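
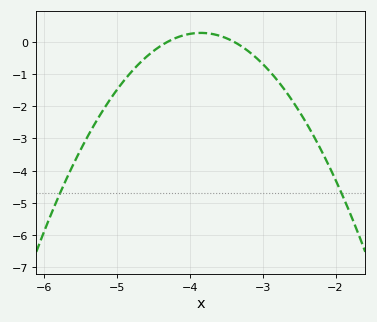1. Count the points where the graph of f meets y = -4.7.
2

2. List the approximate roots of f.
-4.3, -3.4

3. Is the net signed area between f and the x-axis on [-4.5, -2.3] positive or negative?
negative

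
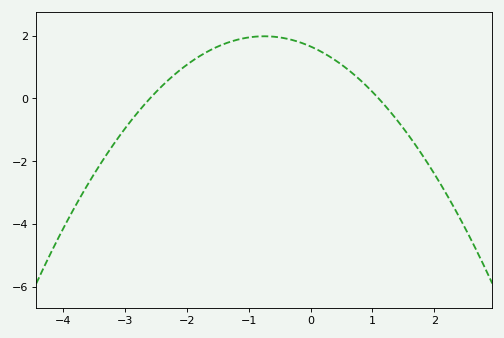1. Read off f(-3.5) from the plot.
-2.4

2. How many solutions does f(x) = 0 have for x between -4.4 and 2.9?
2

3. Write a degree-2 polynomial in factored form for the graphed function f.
y = -0.58(x + 2.6)(x - 1.1)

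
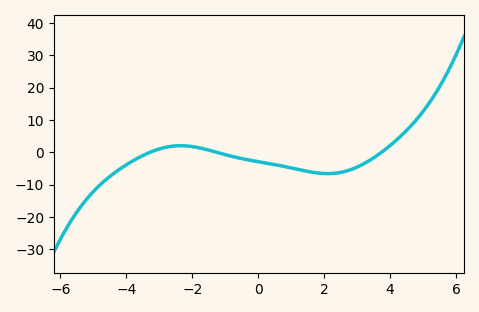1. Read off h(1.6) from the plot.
-6.09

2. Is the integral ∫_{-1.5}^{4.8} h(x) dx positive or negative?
negative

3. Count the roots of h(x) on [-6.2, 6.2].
3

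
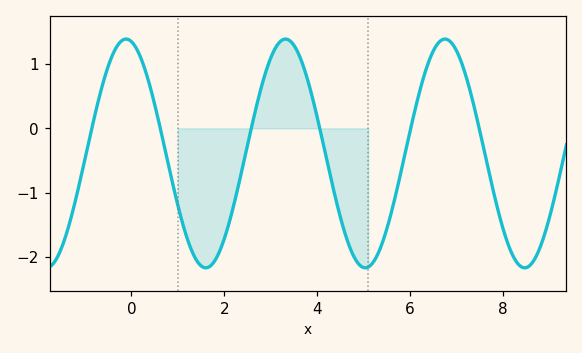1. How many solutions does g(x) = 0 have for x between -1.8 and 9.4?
6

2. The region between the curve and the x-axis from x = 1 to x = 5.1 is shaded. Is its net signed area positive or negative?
negative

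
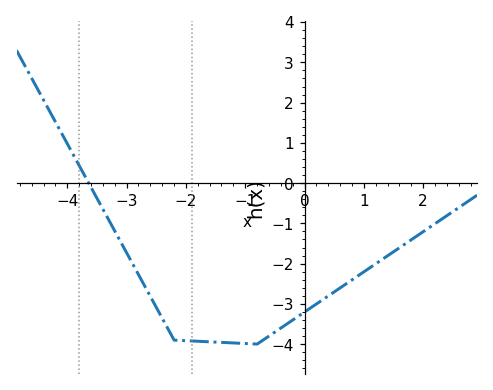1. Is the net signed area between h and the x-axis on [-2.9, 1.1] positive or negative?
negative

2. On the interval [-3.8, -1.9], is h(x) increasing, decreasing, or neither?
decreasing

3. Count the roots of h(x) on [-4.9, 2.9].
1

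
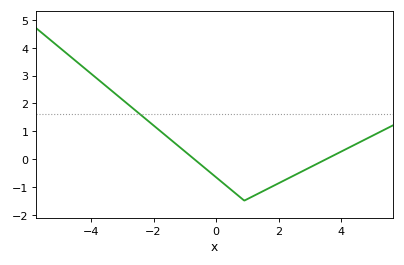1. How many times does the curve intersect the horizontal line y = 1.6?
1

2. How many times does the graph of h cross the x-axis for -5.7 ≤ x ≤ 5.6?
2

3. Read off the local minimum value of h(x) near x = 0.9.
-1.5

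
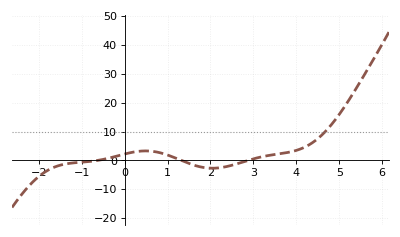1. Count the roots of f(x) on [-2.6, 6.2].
3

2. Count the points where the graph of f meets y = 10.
1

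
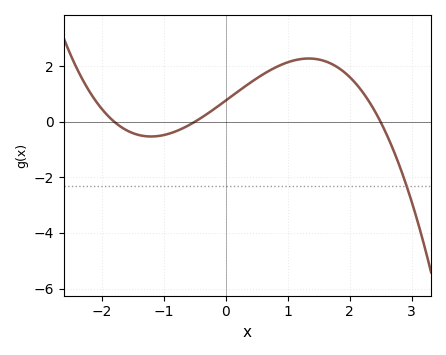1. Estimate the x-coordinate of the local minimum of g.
-1.21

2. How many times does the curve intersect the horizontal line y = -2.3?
1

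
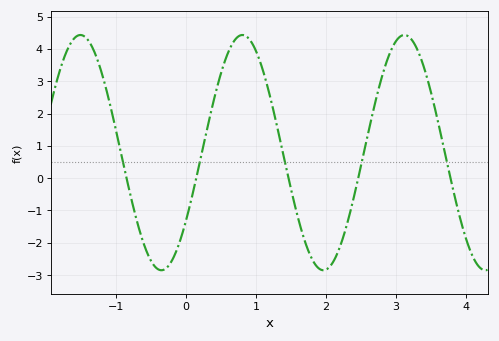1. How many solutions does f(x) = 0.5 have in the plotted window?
5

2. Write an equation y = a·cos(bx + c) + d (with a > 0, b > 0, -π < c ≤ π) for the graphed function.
y = 3.64cos(2.7x - 2.2) + 0.79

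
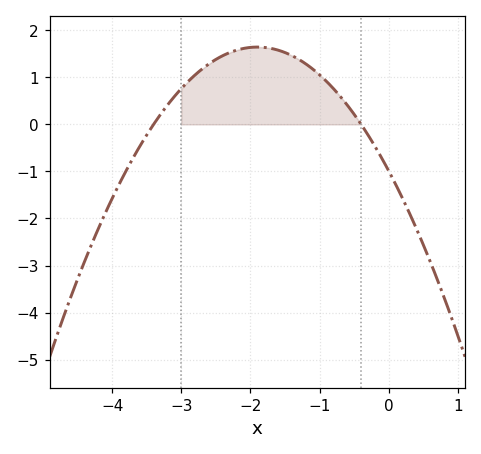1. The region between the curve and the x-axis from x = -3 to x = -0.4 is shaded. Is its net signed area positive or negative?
positive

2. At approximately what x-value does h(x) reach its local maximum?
-1.9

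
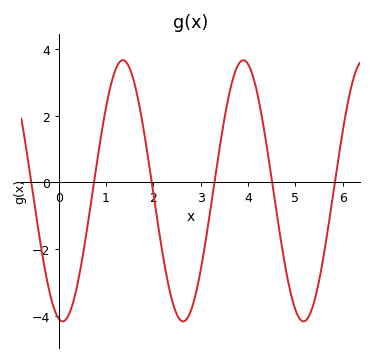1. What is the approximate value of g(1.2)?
3.4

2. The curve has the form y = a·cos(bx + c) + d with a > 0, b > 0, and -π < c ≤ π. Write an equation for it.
y = 3.91cos(2.5x + 2.9) - 0.25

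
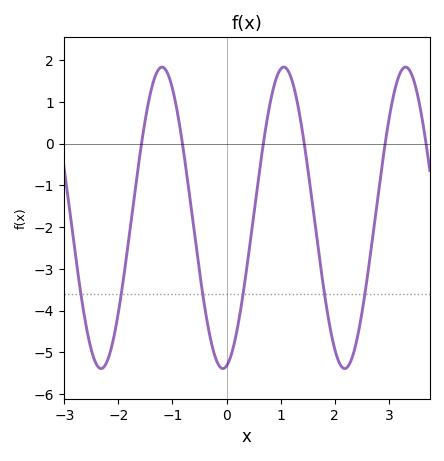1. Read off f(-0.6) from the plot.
-2.1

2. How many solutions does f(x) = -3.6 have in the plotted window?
6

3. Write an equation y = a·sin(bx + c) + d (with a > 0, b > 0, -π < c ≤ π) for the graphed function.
y = 3.61sin(2.8x - 1.4) - 1.78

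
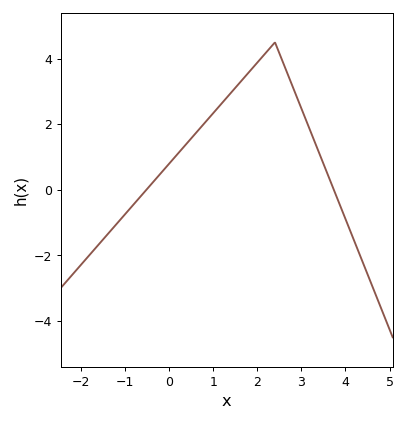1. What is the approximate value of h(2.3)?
4.4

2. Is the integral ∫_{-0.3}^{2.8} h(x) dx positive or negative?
positive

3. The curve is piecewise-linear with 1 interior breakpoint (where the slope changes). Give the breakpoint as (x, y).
(2.4, 4.5)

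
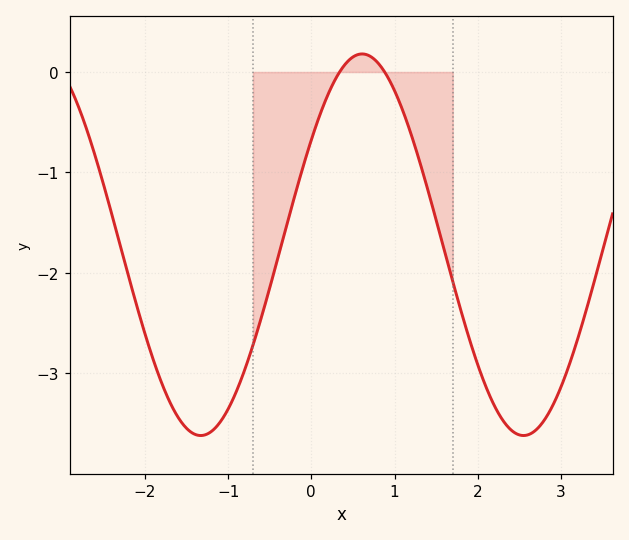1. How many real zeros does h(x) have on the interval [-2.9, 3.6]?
2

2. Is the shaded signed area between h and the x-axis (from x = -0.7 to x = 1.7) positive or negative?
negative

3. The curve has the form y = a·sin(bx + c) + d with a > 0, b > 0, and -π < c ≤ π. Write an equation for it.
y = 1.9sin(1.6x + 0.58) - 1.72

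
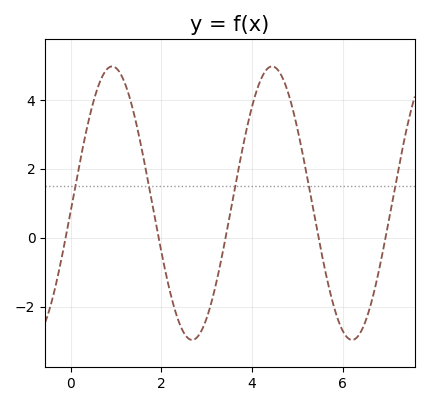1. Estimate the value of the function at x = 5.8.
-1.98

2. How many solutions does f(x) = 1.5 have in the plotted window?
5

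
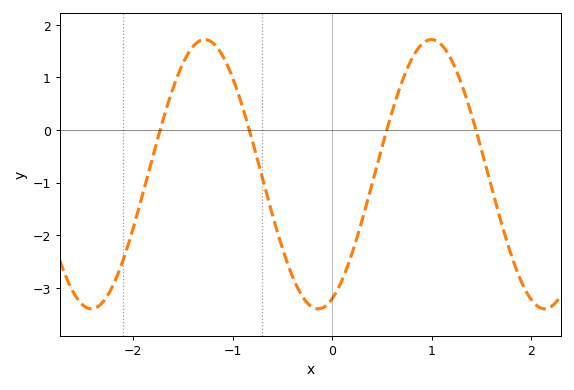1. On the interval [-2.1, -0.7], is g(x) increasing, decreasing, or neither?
neither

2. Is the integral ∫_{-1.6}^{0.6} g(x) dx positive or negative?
negative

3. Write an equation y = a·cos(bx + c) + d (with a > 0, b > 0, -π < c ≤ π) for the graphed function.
y = 2.56cos(2.8x - 2.8) - 0.84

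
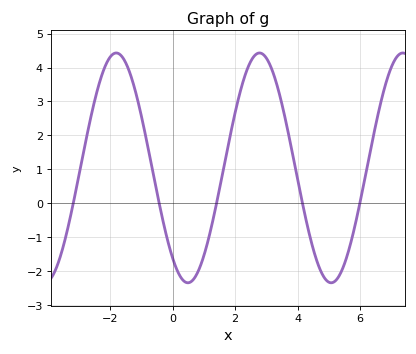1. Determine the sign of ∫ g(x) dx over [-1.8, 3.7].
positive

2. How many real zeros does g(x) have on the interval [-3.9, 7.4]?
5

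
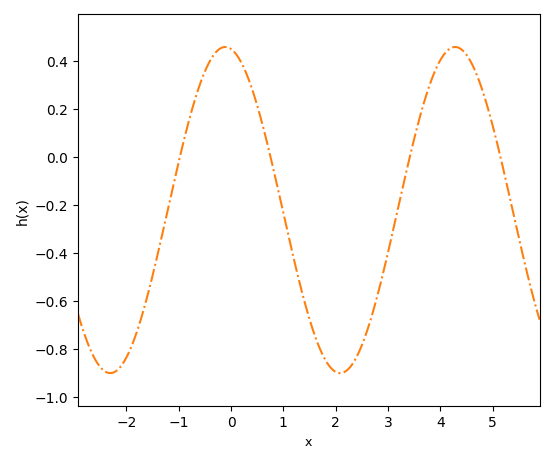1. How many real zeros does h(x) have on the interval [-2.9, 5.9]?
4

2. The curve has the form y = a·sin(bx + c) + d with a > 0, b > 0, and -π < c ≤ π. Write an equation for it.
y = 0.68sin(1.4x + 1.7) - 0.22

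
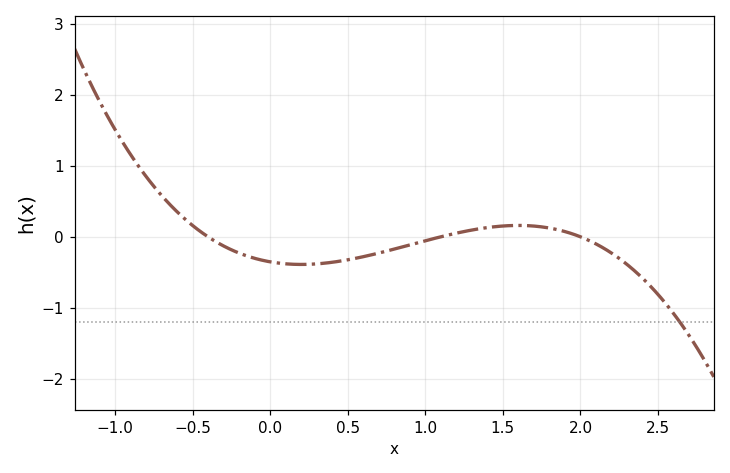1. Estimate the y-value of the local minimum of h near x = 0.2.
-0.389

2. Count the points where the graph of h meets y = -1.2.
1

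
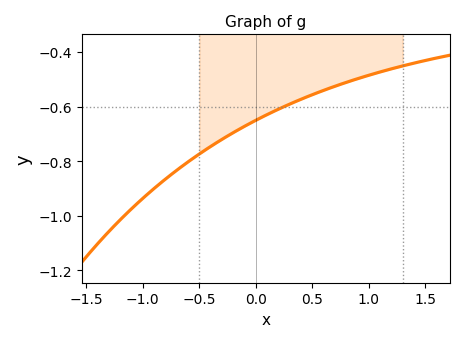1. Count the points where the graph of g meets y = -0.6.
1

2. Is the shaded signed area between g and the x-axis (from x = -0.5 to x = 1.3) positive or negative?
negative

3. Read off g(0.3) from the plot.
-0.591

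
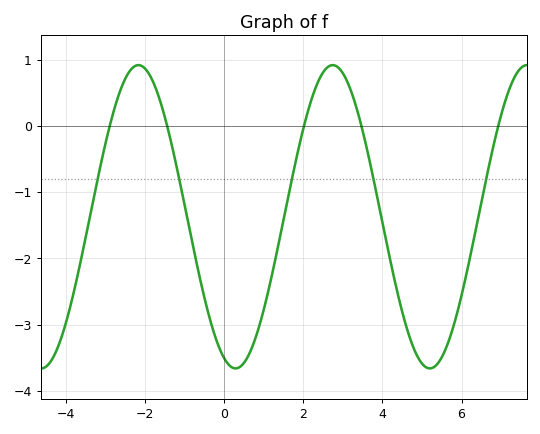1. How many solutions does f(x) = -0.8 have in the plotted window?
5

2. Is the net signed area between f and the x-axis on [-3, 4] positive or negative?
negative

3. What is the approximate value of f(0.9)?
-3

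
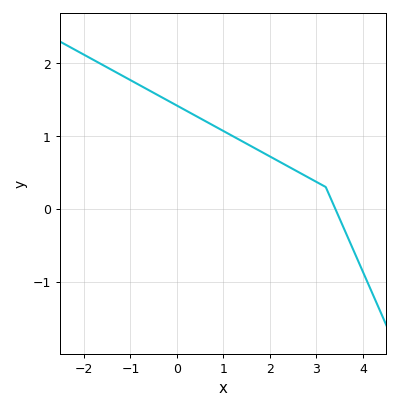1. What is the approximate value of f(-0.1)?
1.45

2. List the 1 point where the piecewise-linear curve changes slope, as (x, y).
(3.2, 0.3)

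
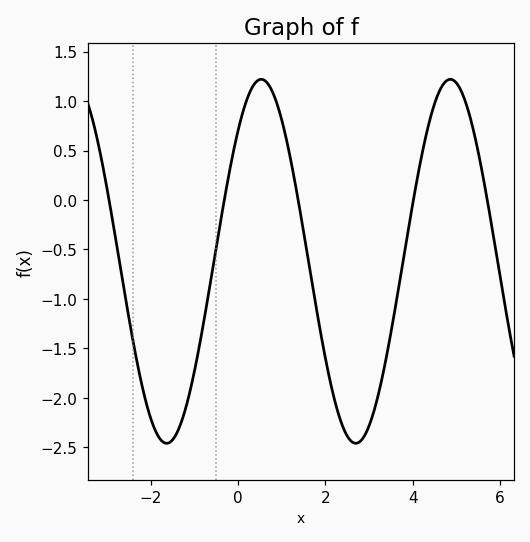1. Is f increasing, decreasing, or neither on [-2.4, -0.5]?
neither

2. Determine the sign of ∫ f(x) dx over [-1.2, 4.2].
negative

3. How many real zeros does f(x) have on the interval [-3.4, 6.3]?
5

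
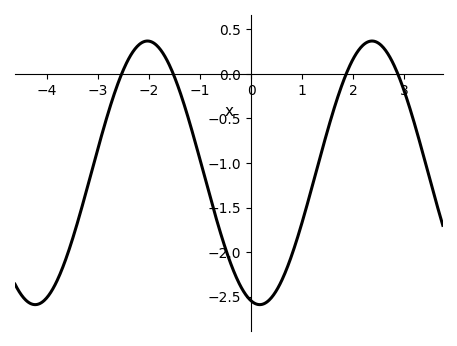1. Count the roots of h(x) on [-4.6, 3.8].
4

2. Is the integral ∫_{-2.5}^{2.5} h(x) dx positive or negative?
negative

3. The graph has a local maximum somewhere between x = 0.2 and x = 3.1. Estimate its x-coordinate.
2.37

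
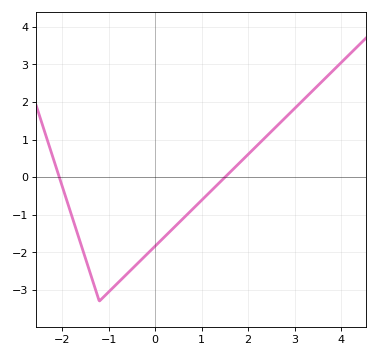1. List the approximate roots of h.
-2.06, 1.5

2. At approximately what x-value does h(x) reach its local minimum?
-1.2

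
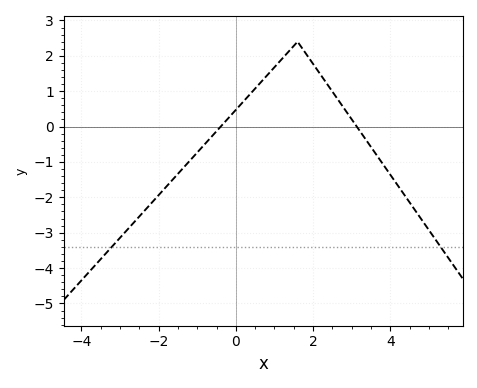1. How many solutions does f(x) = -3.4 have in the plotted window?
2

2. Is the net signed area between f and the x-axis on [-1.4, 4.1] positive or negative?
positive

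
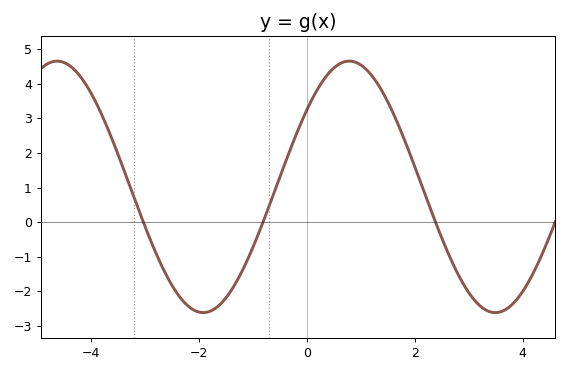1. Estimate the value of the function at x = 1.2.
4.25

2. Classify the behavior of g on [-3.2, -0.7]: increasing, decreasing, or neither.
neither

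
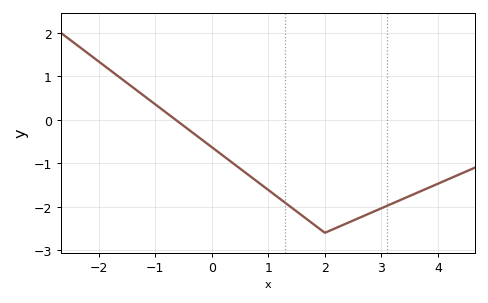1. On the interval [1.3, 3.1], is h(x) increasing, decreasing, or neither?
neither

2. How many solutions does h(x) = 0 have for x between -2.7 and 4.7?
1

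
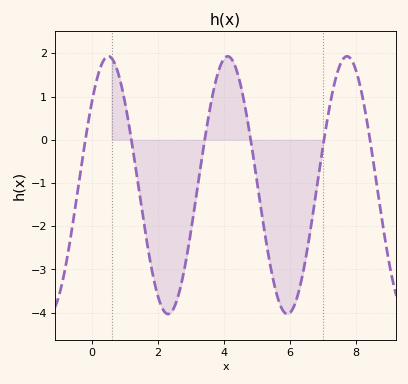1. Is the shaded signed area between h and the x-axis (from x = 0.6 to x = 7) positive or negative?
negative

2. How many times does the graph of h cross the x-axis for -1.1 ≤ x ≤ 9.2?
6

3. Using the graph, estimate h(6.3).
-3.4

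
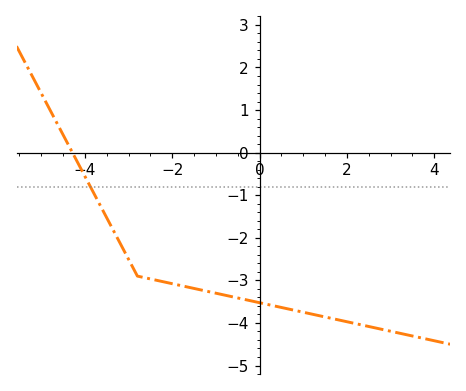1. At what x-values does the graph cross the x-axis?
-4.29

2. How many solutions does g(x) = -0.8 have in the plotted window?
1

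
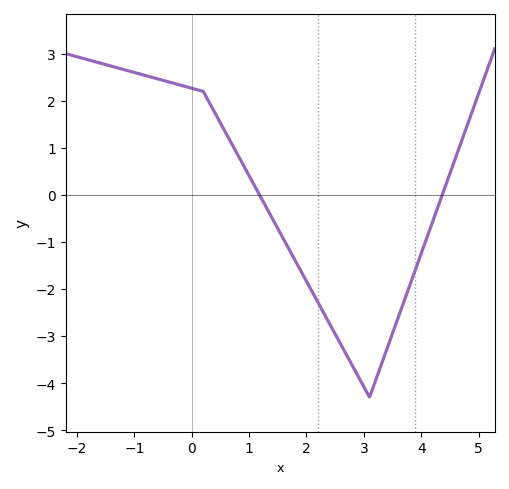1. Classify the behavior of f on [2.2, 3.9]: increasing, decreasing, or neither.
neither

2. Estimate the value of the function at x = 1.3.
-0.3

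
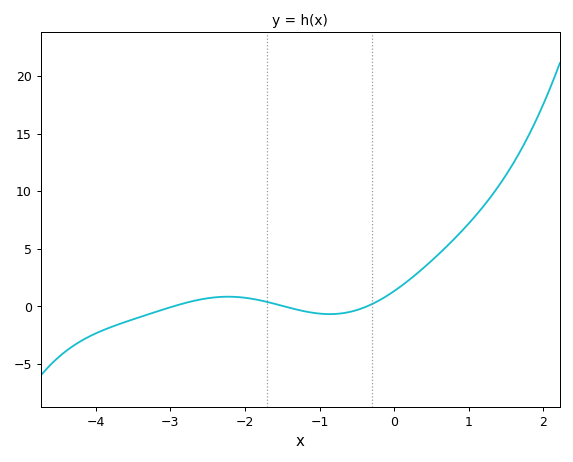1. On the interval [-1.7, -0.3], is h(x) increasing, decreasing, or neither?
neither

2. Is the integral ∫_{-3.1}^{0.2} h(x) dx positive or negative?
positive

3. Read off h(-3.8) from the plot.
-2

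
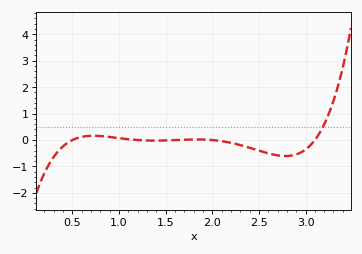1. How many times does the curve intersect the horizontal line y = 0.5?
1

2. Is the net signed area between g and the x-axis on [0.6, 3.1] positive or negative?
negative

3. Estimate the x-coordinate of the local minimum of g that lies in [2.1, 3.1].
2.8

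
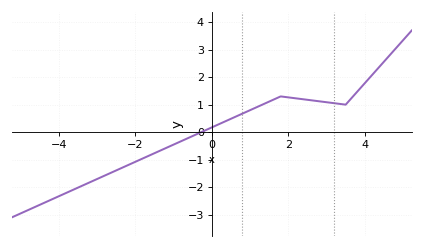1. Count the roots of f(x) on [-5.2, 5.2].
1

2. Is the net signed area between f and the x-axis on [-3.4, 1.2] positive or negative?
negative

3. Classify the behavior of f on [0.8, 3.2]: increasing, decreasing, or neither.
neither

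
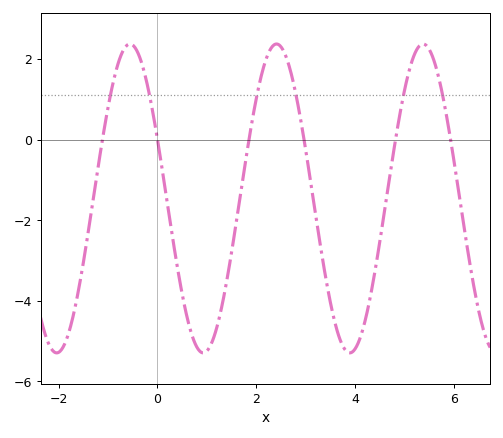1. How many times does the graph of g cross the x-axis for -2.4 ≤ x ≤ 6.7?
6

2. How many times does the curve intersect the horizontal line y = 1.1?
6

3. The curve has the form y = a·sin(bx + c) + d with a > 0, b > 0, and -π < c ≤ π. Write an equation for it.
y = 3.83sin(2.12x + 2.75) - 1.46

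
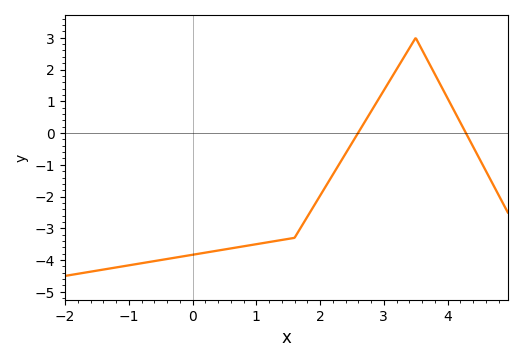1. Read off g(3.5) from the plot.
3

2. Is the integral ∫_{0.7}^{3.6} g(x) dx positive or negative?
negative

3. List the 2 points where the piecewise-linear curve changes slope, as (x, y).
(1.6, -3.3); (3.5, 3)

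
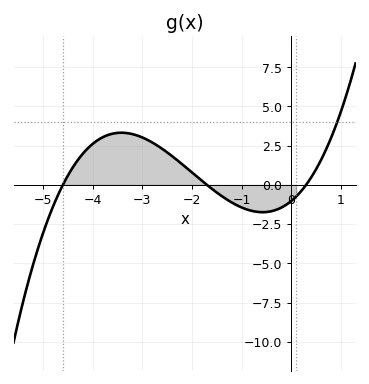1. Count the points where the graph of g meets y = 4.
1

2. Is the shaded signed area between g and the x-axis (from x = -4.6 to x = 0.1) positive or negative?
positive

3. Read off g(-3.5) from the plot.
3.31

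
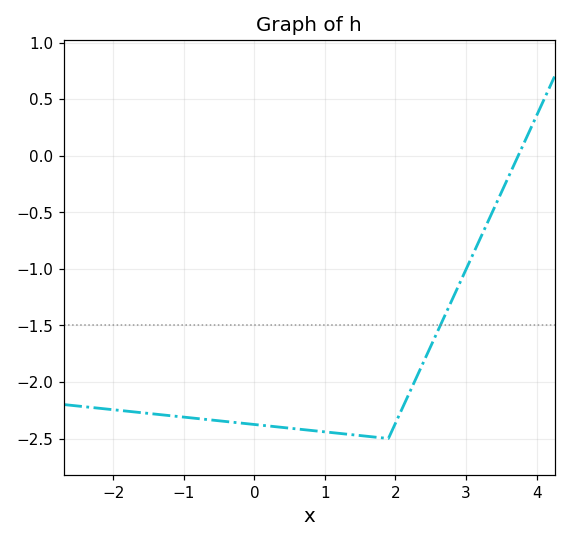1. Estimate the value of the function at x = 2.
-2.36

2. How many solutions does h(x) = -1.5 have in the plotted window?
1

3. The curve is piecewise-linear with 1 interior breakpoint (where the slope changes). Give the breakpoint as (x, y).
(1.9, -2.5)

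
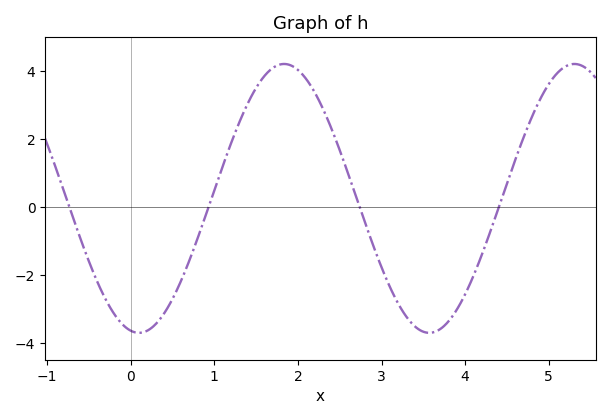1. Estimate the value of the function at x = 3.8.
-3.4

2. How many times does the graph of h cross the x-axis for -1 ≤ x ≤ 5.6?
4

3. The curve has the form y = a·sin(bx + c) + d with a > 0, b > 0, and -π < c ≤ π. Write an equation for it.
y = 3.96sin(1.8x - 1.8) + 0.26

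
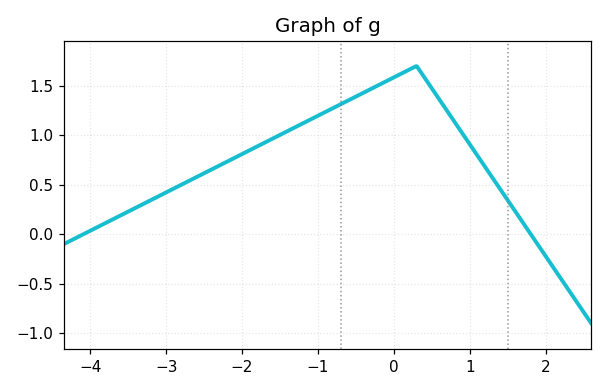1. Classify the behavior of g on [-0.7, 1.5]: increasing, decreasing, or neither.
neither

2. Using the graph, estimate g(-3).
0.421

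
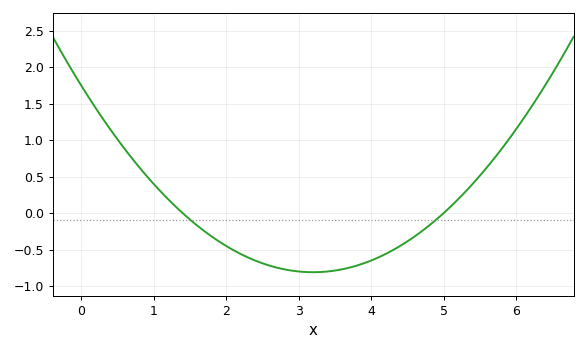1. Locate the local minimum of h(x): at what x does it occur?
3.2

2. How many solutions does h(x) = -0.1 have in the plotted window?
2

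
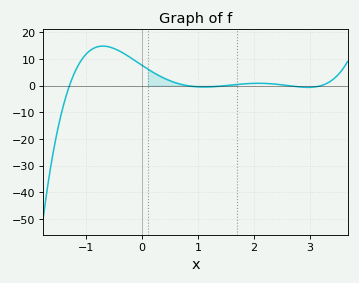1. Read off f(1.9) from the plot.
0.743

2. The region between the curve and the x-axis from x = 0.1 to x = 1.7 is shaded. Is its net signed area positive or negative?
positive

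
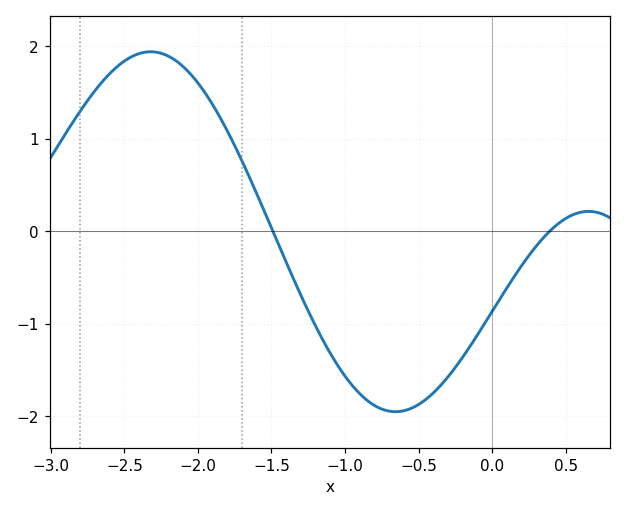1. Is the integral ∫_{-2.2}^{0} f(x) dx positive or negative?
negative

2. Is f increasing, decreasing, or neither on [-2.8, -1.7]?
neither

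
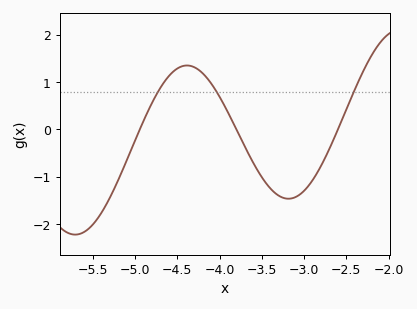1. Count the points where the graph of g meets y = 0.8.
3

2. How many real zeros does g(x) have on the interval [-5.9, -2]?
3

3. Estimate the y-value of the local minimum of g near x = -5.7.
-2.2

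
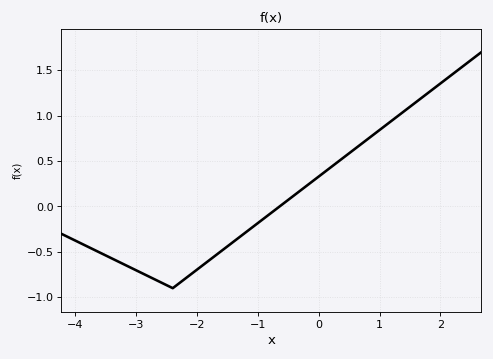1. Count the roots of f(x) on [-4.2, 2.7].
1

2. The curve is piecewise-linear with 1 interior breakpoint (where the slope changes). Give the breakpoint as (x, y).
(-2.4, -0.9)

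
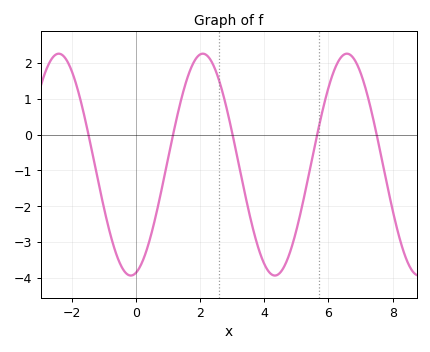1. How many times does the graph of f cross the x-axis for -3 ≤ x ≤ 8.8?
5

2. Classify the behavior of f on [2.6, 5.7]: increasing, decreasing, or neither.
neither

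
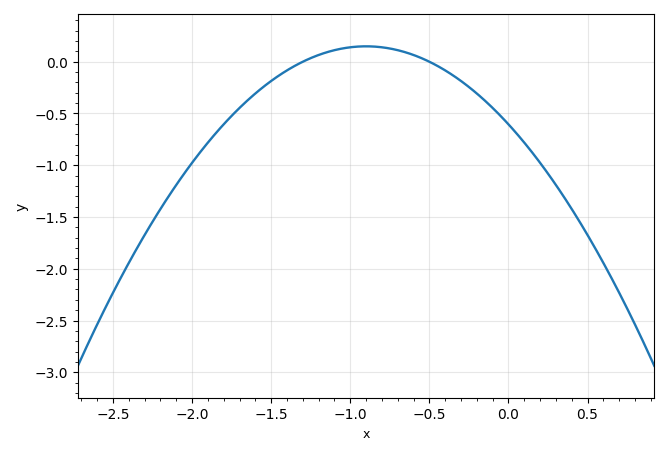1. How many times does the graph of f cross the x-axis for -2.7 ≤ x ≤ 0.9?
2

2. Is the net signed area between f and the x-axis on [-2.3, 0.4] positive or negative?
negative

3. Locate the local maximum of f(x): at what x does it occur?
-0.9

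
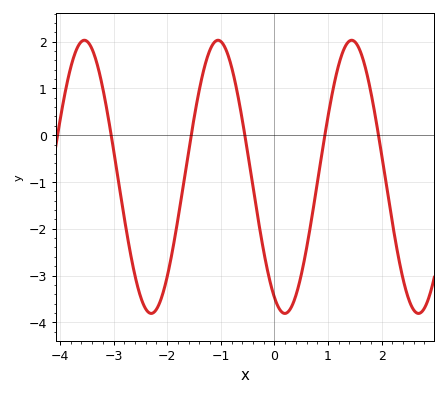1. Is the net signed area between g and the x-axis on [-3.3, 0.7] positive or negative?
negative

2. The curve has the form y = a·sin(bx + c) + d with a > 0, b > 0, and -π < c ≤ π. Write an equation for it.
y = 2.92sin(2.5x - 2.1) - 0.89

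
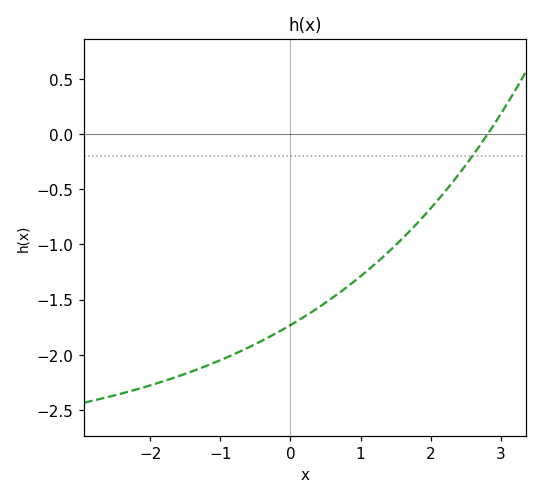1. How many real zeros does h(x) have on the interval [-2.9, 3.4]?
1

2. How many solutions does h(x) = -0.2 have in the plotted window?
1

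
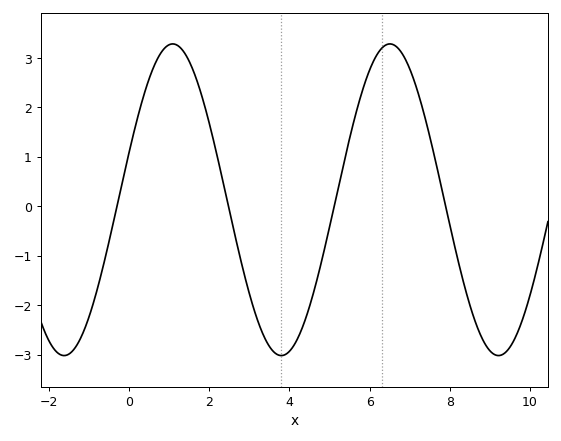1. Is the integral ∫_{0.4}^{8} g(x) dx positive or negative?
positive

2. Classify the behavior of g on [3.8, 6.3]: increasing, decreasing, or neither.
increasing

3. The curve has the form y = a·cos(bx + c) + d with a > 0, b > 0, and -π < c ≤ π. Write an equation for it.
y = 3.15cos(1.2x - 1.3) + 0.13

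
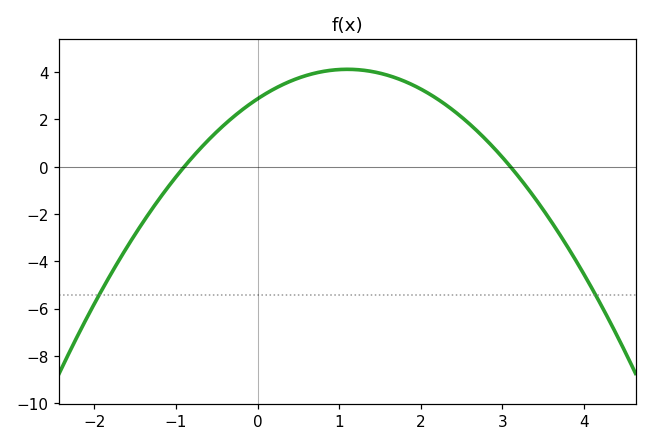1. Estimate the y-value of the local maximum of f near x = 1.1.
4.2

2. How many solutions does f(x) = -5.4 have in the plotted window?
2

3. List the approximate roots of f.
-0.9, 3.1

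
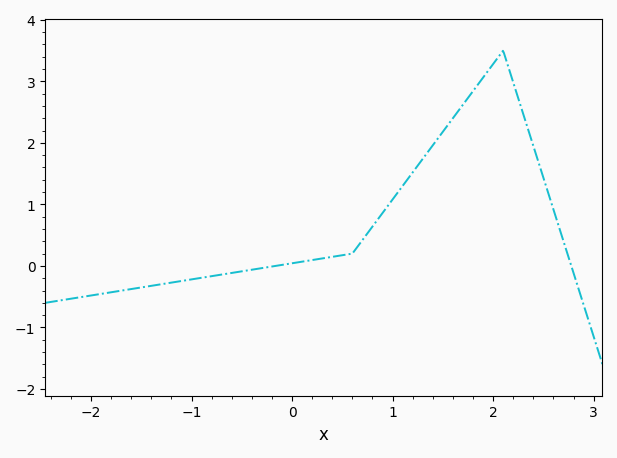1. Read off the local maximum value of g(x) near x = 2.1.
3.5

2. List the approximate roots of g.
-0.2, 2.8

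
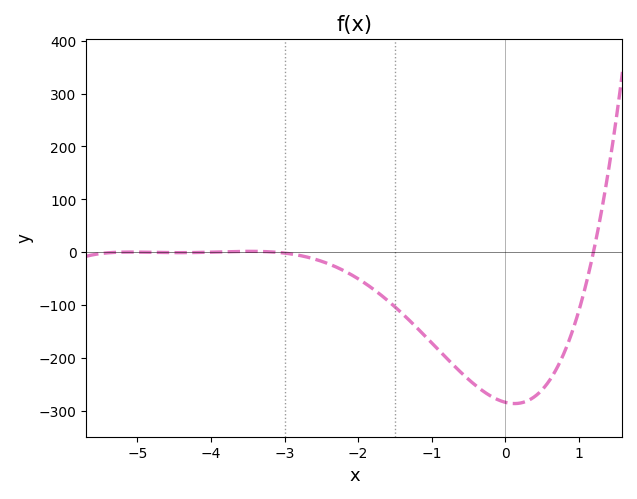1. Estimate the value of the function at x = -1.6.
-90.8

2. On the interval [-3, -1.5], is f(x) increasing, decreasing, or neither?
decreasing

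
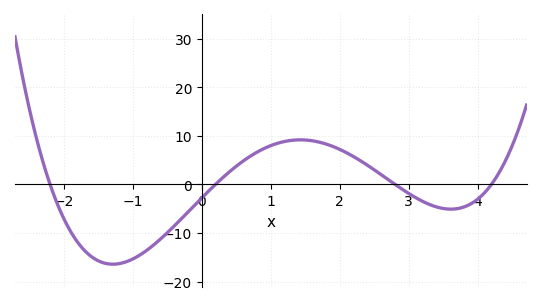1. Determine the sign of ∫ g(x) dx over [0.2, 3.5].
positive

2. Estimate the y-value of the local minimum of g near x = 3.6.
-5.11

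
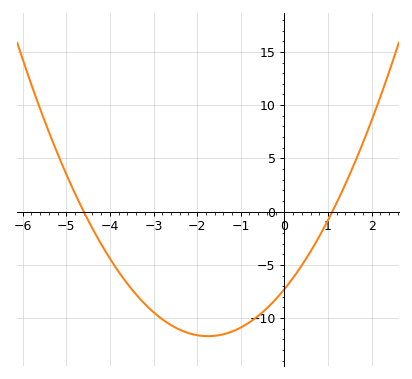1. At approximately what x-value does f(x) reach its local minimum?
-1.8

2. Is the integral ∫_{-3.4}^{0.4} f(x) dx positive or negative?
negative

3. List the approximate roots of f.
-4.6, 1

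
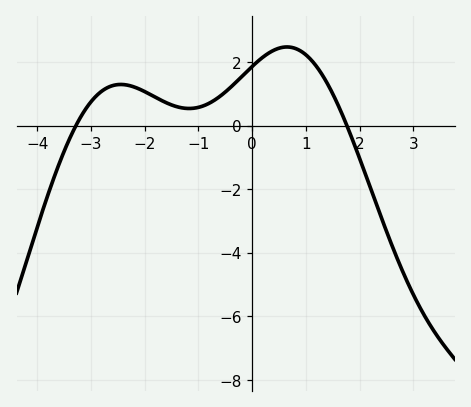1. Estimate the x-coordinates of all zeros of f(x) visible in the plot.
-3.2, 1.8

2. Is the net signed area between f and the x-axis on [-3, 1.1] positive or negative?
positive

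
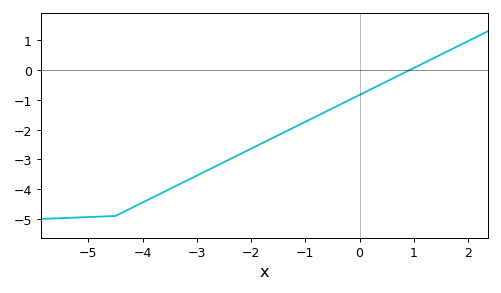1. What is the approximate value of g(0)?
-0.835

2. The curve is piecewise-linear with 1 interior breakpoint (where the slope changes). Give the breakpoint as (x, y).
(-4.5, -4.9)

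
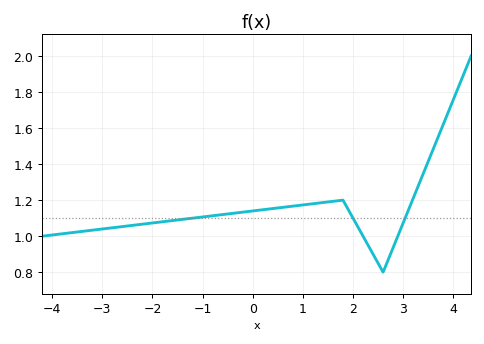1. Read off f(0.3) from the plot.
1.15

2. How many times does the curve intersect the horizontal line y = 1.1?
3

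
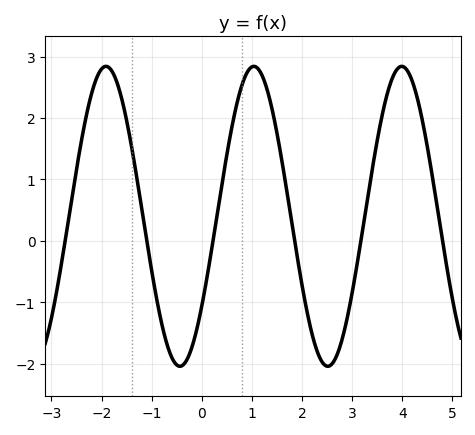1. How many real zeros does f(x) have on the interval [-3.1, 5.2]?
6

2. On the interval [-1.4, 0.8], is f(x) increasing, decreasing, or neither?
neither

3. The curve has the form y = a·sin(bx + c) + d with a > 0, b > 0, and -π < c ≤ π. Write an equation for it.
y = 2.44sin(2.1x - 0.64) + 0.4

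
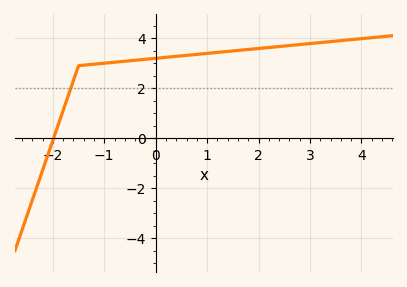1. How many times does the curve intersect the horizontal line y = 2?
1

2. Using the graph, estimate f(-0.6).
3.08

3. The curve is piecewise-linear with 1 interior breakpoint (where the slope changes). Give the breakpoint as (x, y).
(-1.5, 2.9)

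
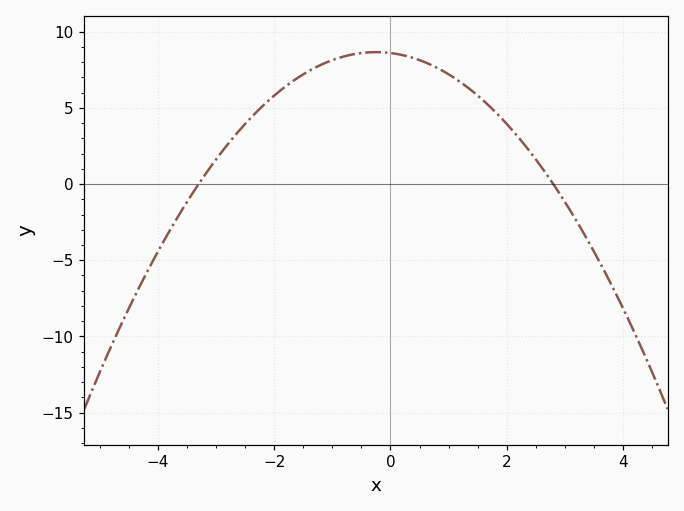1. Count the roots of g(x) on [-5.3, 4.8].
2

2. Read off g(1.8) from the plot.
4.5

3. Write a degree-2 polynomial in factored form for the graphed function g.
y = -0.93(x + 3.3)(x - 2.8)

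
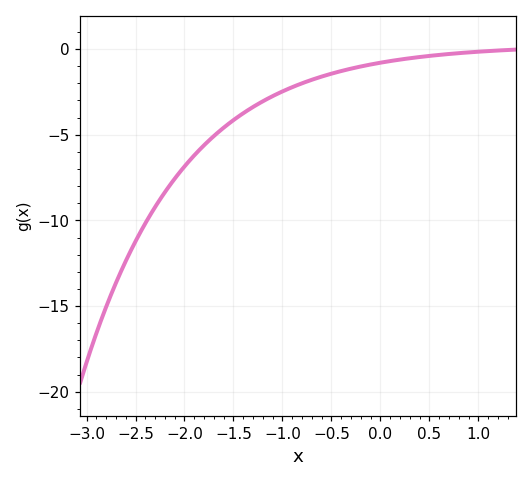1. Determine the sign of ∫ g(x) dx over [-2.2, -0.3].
negative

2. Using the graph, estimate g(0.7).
-0.291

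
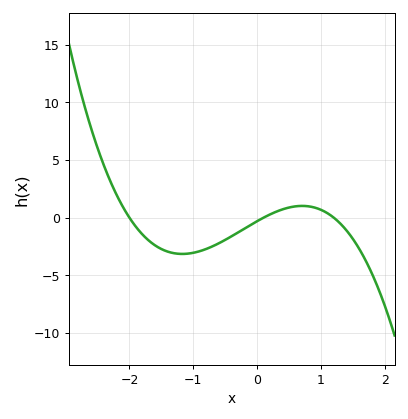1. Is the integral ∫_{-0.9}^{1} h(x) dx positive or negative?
negative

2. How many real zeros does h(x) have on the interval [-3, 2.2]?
3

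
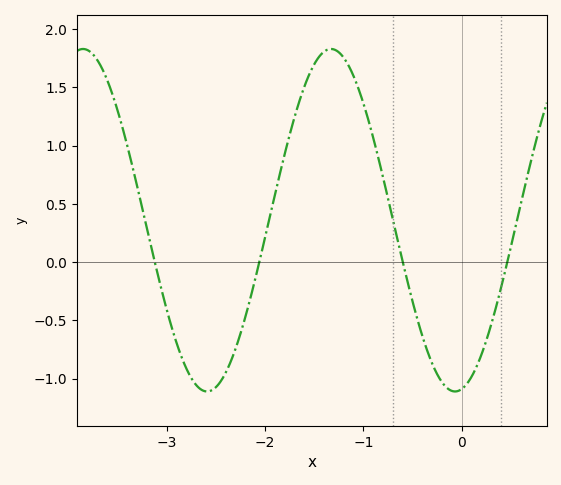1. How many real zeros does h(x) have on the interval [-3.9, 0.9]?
4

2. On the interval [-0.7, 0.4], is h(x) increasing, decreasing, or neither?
neither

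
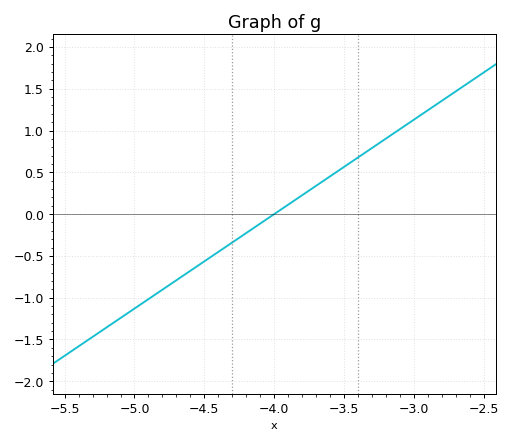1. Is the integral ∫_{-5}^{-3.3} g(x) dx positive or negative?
negative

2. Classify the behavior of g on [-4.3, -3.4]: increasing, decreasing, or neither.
increasing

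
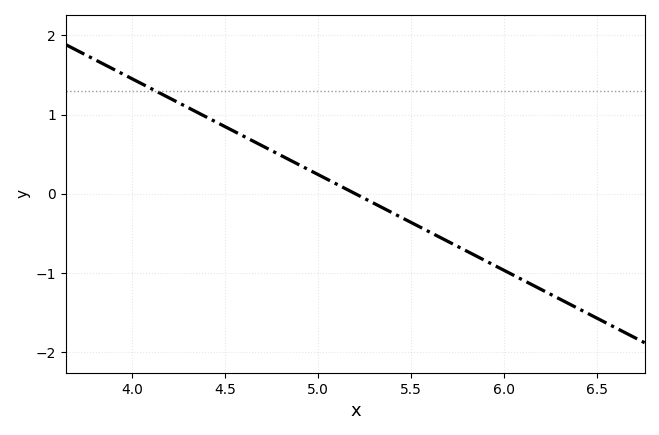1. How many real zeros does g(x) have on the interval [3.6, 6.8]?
1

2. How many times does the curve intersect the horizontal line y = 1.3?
1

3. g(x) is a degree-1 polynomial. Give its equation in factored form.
y = -1.21(x - 5.2)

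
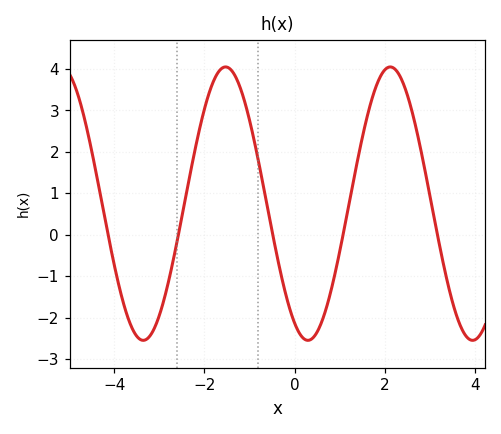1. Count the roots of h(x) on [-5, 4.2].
5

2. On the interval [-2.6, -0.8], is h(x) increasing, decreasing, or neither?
neither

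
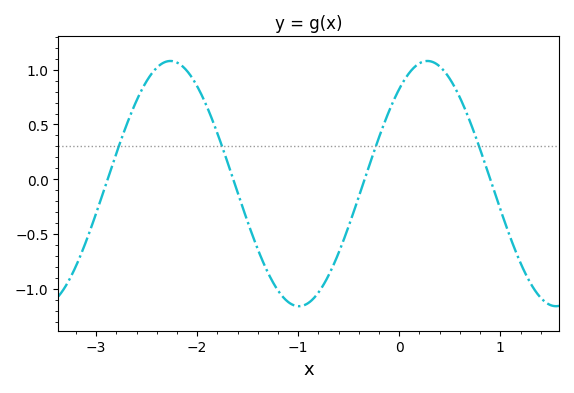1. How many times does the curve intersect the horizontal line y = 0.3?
4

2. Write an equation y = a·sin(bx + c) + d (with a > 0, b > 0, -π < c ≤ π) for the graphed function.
y = 1.12sin(2.47x + 0.882) - 0.04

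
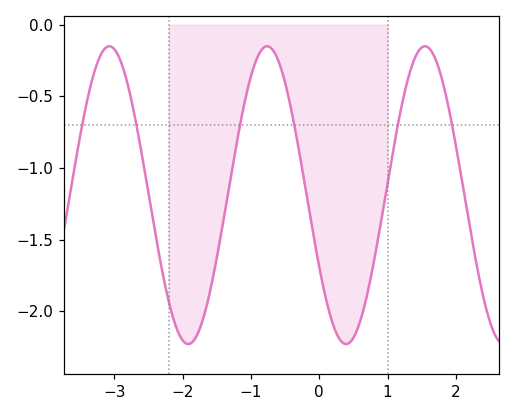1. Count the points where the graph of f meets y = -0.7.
6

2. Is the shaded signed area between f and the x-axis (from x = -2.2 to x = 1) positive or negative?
negative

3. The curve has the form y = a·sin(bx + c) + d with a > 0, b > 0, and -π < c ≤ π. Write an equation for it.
y = 1.04sin(2.7x - 2.6) - 1.19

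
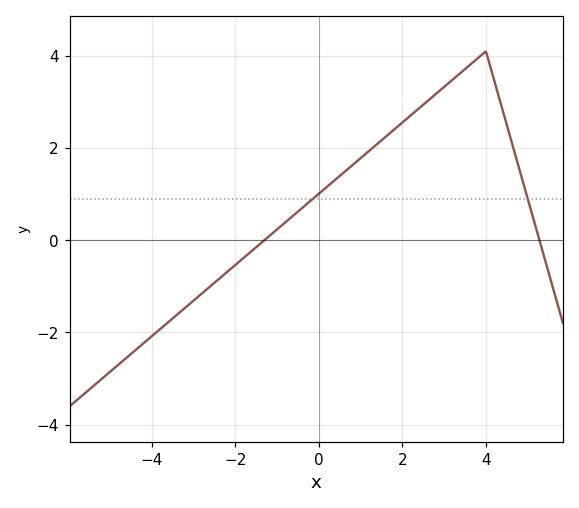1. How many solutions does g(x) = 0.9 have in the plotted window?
2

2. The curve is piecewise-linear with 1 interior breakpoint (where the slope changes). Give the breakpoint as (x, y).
(4, 4.1)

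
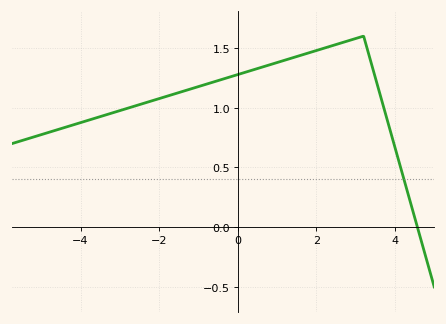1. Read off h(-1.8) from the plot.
1.1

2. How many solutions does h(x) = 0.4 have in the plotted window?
1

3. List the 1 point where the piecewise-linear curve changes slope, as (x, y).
(3.2, 1.6)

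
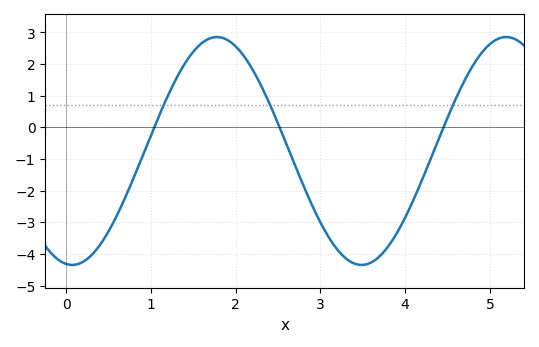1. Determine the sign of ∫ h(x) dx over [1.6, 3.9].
negative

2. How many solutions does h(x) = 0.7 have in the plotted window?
3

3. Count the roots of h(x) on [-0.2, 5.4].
3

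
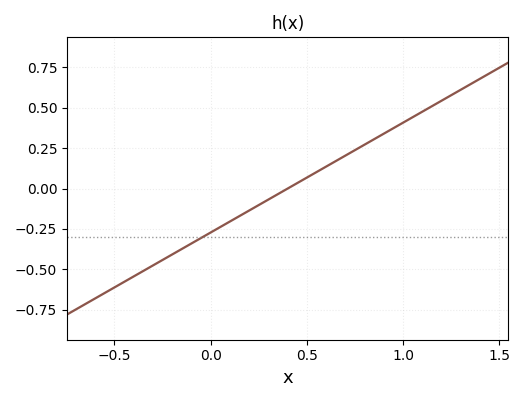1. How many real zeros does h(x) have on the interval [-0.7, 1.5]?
1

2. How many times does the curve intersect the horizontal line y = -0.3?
1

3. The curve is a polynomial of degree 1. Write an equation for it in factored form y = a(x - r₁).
y = 0.68(x - 0.4)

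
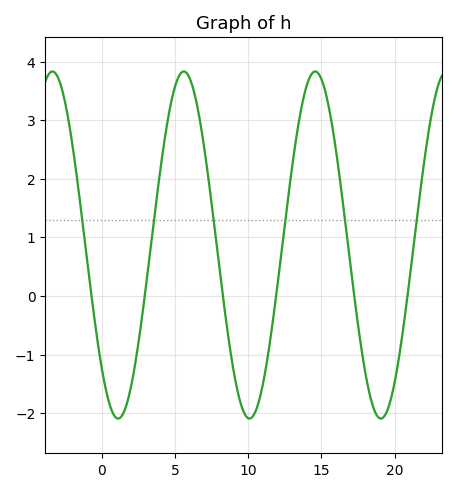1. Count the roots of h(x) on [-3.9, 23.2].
6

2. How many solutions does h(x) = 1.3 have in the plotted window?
6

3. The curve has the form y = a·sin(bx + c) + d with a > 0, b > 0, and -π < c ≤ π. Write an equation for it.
y = 2.96sin(0.7x - 2.4) + 0.87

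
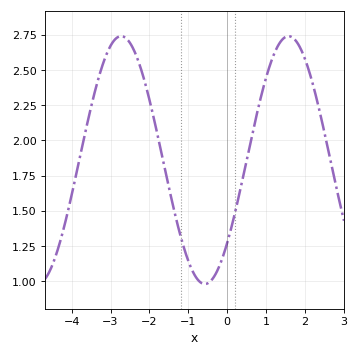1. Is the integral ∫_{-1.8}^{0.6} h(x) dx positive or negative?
positive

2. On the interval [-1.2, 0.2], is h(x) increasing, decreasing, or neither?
neither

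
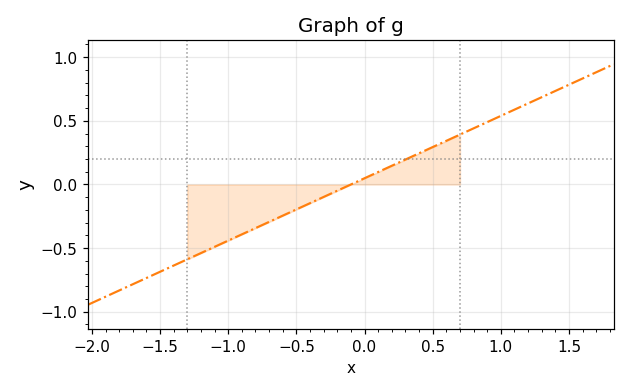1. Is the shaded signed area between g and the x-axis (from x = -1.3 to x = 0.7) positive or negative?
negative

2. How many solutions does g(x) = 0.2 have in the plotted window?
1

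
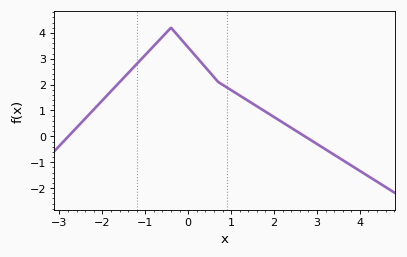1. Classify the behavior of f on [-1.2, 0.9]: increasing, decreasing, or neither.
neither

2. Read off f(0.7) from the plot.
2.1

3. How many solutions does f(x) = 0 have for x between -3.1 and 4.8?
2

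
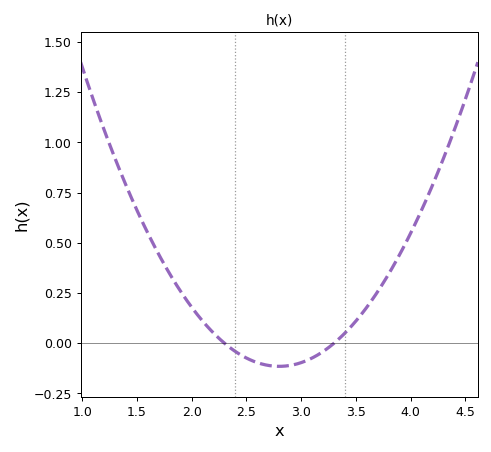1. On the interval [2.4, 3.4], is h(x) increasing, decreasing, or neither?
neither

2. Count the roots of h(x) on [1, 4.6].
2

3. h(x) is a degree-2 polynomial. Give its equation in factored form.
y = 0.46(x - 2.3)(x - 3.3)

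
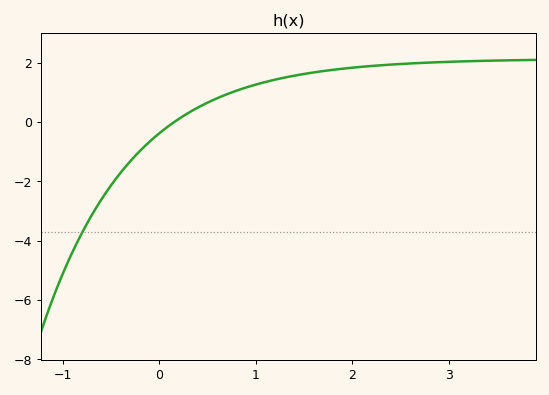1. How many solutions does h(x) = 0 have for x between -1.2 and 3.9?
1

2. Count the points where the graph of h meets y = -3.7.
1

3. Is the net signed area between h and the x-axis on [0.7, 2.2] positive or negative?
positive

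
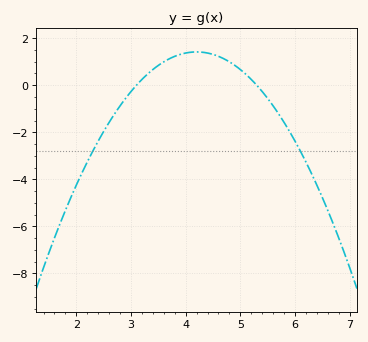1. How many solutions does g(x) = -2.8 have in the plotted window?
2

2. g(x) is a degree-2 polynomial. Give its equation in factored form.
y = -1.17(x - 3.1)(x - 5.3)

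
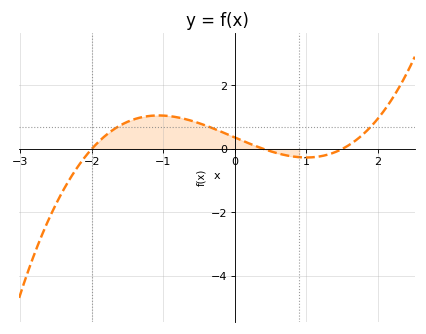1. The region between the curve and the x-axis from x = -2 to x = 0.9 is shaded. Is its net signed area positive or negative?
positive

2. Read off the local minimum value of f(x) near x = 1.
-0.2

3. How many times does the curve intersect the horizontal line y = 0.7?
3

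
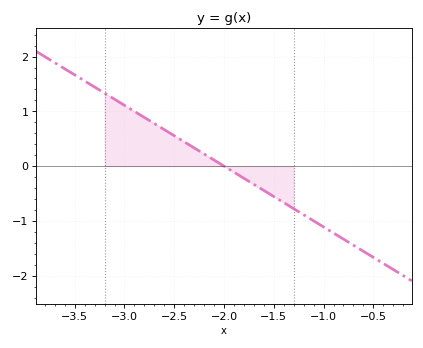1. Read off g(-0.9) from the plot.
-1.2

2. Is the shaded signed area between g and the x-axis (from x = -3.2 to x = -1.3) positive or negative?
positive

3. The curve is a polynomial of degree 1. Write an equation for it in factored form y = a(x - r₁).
y = -1.11(x + 2)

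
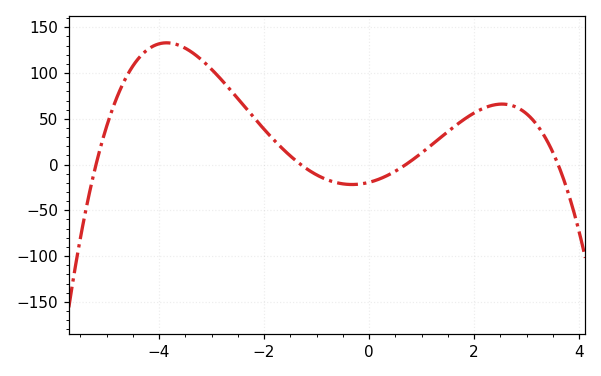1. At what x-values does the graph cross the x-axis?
-5.2, -1.2, 0.8, 3.6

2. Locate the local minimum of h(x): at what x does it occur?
-0.4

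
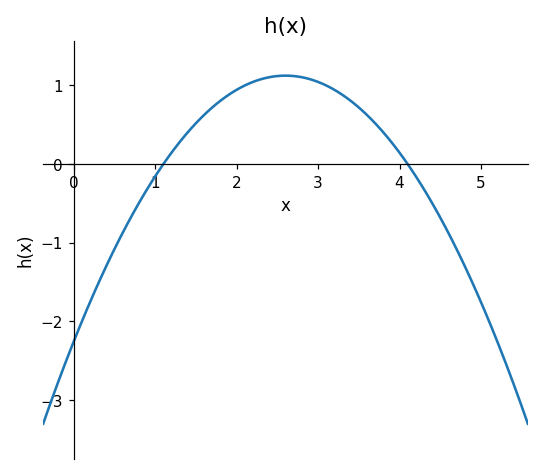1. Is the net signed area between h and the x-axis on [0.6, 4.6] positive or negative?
positive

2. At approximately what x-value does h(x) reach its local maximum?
2.6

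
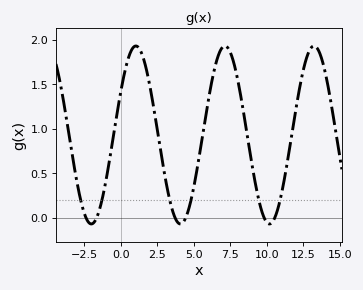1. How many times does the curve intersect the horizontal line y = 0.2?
6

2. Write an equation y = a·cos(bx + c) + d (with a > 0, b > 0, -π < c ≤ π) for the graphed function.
y = 1cos(1x - 1.1) + 0.93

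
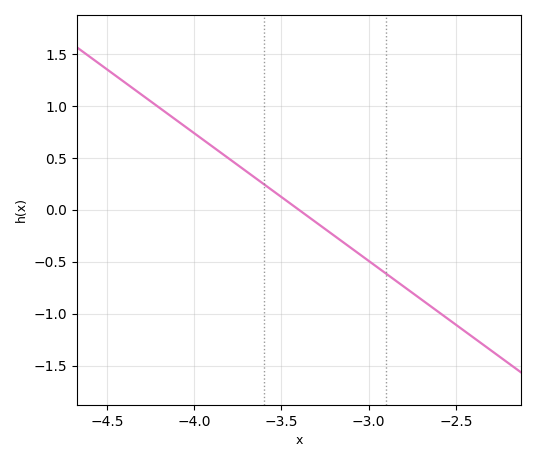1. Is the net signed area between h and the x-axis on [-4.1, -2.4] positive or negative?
negative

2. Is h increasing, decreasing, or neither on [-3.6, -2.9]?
decreasing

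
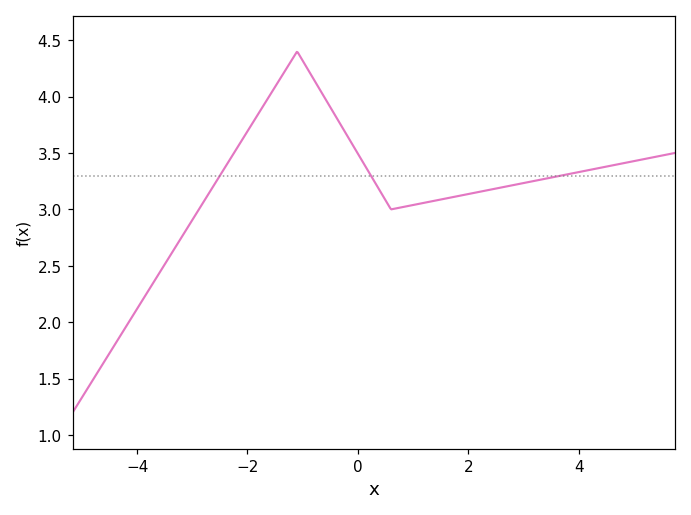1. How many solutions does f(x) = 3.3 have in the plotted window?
3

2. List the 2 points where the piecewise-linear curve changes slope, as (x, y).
(-1.1, 4.4); (0.6, 3)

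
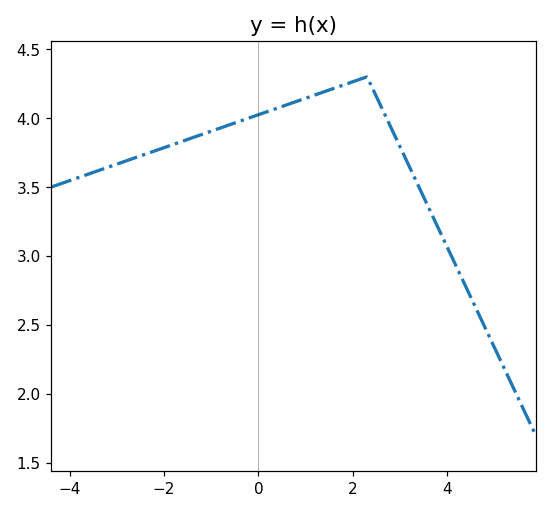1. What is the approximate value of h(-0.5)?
3.95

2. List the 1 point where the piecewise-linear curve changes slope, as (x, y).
(2.3, 4.3)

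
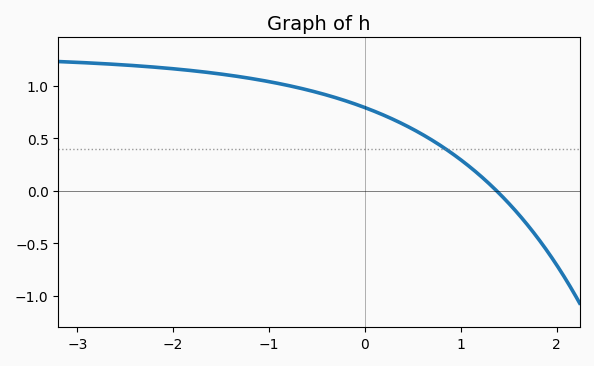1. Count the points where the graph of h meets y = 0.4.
1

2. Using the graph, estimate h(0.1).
0.75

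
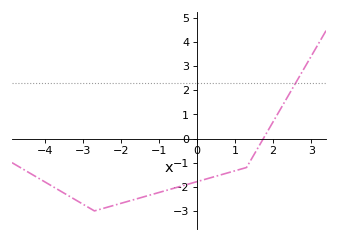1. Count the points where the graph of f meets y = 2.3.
1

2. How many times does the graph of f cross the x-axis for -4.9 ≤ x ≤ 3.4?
1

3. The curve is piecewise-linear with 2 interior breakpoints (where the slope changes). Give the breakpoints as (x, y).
(-2.7, -3); (1.3, -1.2)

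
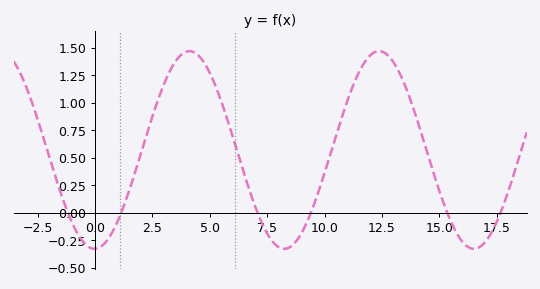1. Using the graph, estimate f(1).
-0.07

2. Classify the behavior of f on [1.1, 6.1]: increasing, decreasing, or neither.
neither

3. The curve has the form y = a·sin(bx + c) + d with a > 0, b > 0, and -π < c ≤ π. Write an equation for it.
y = 0.9sin(0.76x - 1.55) + 0.57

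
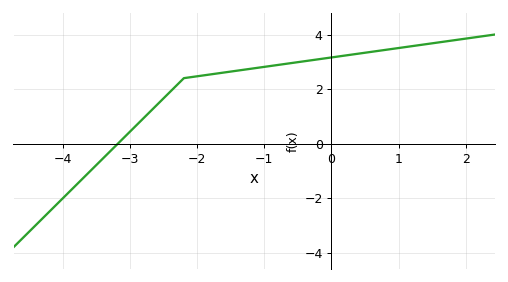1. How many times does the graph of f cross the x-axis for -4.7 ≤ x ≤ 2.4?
1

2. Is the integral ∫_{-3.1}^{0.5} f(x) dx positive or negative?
positive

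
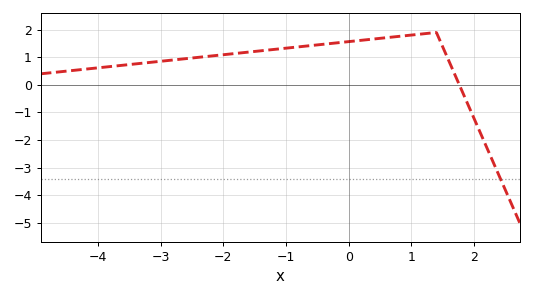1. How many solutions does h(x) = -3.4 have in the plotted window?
1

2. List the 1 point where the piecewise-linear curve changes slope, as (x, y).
(1.4, 1.9)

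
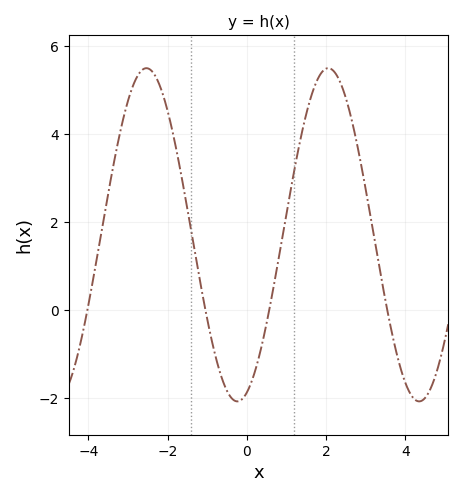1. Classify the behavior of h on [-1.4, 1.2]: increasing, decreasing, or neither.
neither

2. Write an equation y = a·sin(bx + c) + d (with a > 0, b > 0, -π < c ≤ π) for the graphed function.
y = 3.79sin(1.37x - 1.24) + 1.71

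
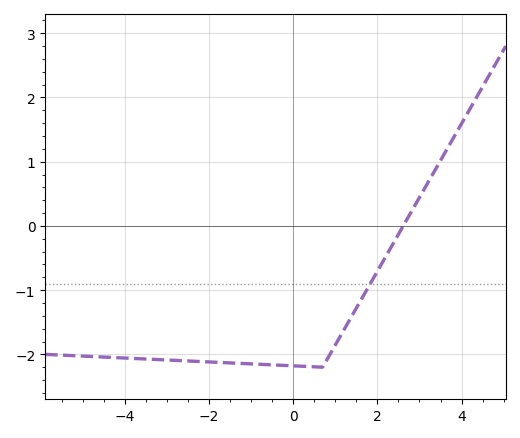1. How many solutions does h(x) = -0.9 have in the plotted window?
1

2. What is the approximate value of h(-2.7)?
-2.1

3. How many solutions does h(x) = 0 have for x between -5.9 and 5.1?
1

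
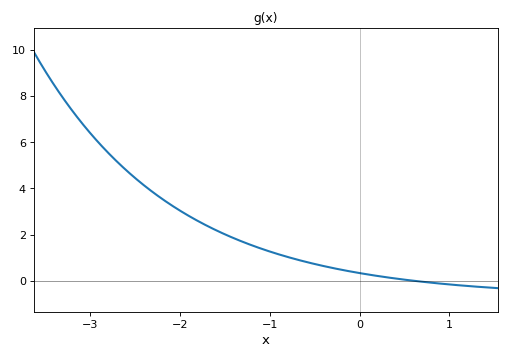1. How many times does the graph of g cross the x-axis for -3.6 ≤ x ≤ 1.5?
1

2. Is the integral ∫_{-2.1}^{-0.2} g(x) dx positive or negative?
positive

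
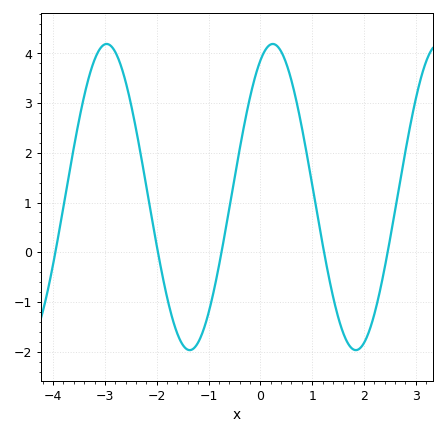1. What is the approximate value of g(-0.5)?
1.5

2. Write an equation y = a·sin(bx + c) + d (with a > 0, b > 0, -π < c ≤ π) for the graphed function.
y = 3.08sin(2x + 1.1) + 1.11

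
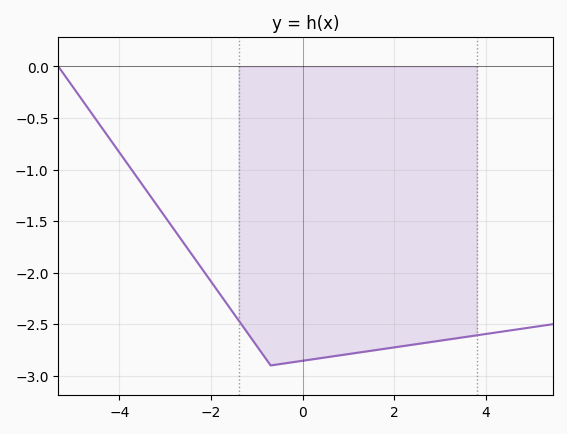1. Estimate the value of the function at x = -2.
-2.1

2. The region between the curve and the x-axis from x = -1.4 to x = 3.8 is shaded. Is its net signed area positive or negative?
negative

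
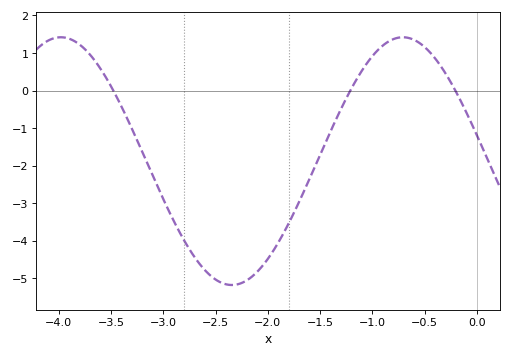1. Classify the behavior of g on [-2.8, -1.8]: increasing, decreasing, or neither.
neither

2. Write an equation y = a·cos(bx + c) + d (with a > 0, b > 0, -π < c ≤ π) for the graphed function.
y = 3.3cos(1.92x + 1.36) - 1.88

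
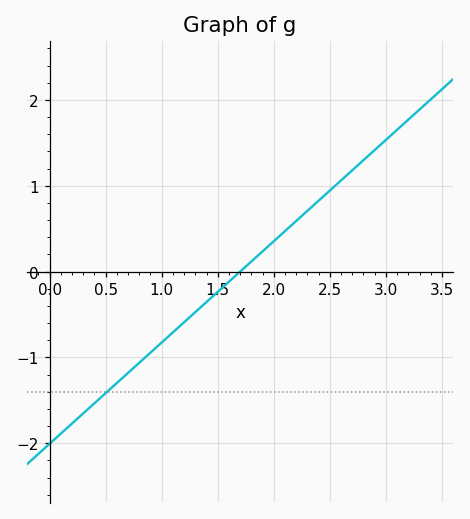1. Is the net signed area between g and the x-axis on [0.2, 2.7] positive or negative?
negative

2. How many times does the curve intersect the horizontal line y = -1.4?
1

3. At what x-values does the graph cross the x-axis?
1.7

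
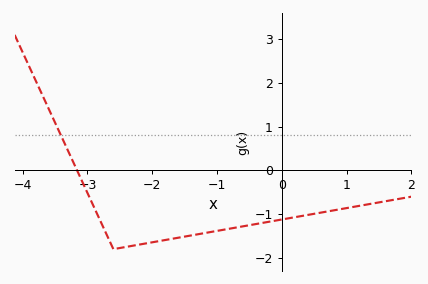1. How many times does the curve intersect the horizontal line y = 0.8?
1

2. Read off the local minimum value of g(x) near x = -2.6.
-1.8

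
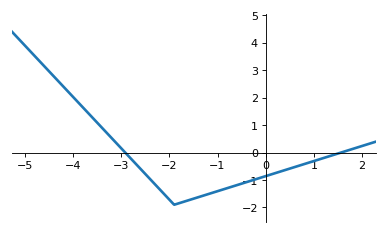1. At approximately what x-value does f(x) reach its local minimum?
-1.9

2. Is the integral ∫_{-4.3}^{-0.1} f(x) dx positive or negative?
negative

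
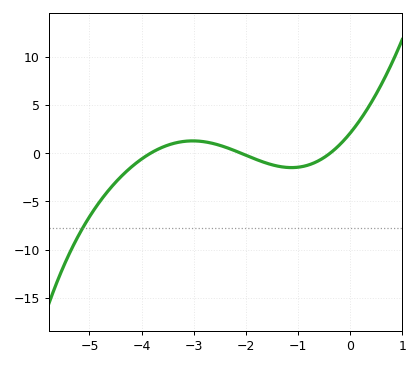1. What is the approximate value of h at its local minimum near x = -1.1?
-1.5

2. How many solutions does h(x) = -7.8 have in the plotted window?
1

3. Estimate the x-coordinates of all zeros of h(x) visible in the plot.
-3.83, -2.1, -0.382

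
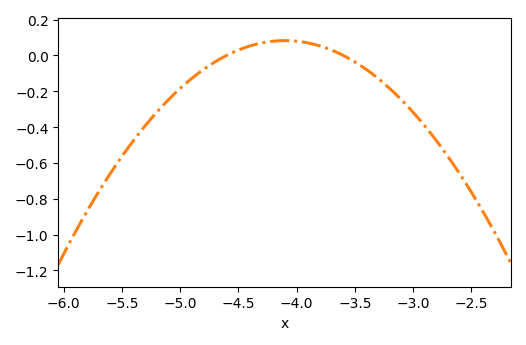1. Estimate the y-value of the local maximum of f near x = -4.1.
0.08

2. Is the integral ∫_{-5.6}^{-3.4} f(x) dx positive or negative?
negative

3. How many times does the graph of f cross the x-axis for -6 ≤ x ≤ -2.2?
2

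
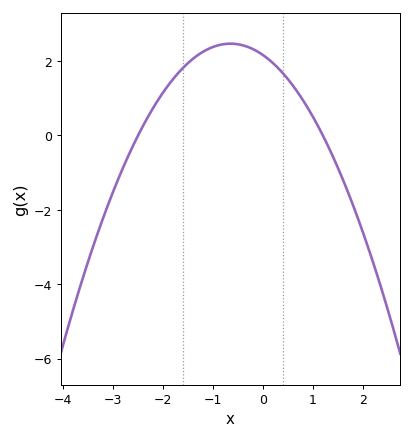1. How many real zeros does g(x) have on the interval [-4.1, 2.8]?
2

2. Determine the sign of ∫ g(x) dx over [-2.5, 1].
positive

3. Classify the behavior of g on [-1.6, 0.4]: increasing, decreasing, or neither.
neither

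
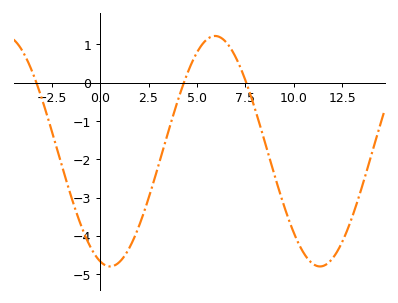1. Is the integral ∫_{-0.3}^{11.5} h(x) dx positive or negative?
negative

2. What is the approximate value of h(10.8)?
-4.65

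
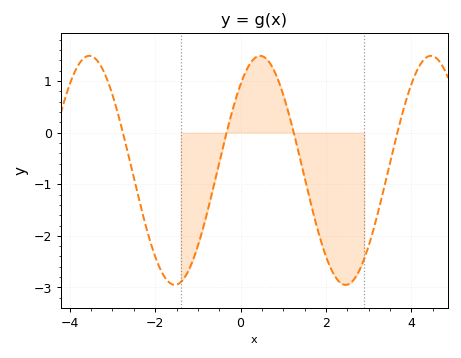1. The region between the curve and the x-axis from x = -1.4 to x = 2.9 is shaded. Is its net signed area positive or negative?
negative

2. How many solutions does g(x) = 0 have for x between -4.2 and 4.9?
4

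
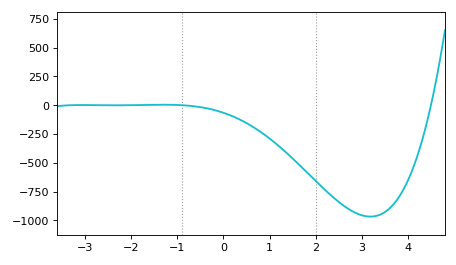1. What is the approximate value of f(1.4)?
-420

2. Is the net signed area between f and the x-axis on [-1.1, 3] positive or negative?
negative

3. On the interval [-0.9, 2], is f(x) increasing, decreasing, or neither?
decreasing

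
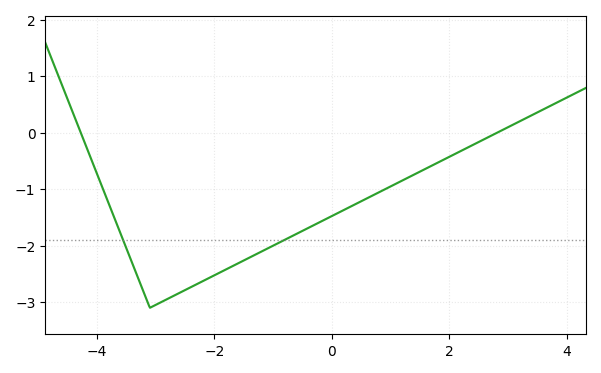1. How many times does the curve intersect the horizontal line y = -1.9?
2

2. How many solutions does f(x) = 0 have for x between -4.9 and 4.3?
2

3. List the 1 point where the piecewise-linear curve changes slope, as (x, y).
(-3.1, -3.1)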